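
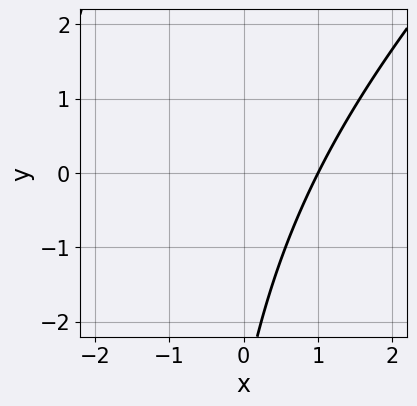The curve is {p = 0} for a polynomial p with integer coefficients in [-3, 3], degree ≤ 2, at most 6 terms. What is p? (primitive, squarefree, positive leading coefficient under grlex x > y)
x^2 - x*y + 2*x - y - 3

1. The degree is 2 — a generic line meets the curve in up to 2 points.
2. Observable constraints: it meets the x-axis at x = 1 (among the integer gridlines); it misses every integer gridline on the y-axis.
3. Putting this together gives p.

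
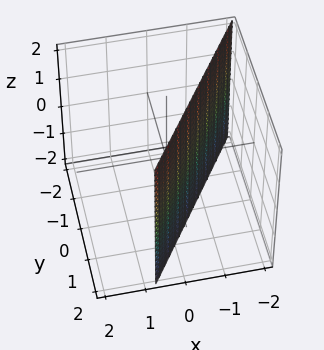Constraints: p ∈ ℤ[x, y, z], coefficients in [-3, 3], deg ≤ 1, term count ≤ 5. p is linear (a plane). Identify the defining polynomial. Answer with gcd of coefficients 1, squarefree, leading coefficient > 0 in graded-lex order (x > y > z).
3*x - 2*y + 2

First, the degree is 1 — the surface is flat (a plane).
Next, checking where it meets the axes: one y-axis crossing is at y = 1; no z-intercept at any integer in the box.
Finally, the integer polynomial consistent with all of this is the stated p.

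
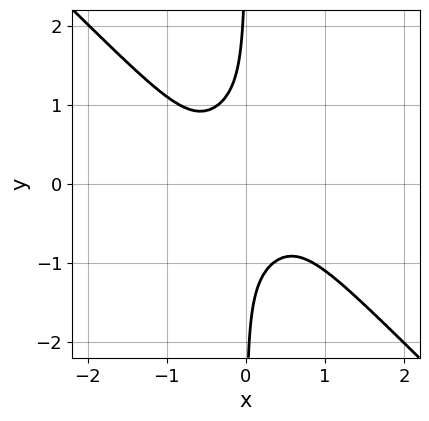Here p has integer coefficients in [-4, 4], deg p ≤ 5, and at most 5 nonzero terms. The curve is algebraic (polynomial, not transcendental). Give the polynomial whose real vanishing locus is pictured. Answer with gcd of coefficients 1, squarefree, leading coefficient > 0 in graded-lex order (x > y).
3*x^4 + 3*x*y^3 + 1

First, the degree is 4 — the shape is more complex than any degree-3 curve.
Then, observable constraints: the curve avoids every integer y-axis point in the box; the curve avoids every integer x-axis point in the box.
Finally, together with the visible shape, these determine p as stated.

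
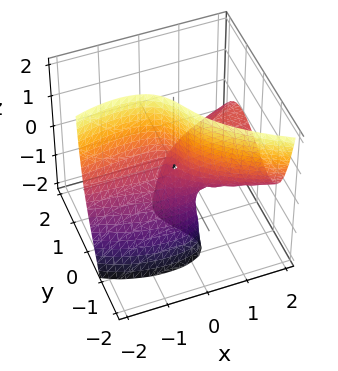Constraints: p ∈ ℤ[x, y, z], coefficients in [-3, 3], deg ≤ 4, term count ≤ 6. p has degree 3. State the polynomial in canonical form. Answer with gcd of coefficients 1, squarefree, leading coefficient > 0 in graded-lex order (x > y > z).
x^2*z + 3*y^3 - 3*x*y + 3*x*z + 2*y*z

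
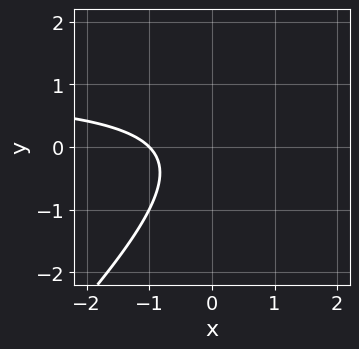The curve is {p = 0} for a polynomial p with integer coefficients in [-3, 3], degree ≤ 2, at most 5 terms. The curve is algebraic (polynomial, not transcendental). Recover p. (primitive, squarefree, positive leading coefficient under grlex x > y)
(a) Degree: a generic line meets the curve in up to 2 points, so deg p = 2.
(b) Against the integer gridlines: the curve avoids every integer y-axis point in the box; one x-axis crossing is at x = -1.
(c) Together with the visible shape, these determine p as stated.

x*y - y^2 - x - 1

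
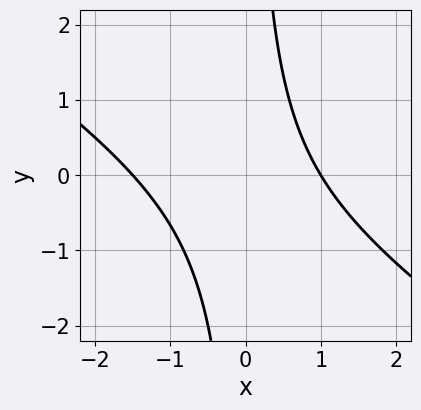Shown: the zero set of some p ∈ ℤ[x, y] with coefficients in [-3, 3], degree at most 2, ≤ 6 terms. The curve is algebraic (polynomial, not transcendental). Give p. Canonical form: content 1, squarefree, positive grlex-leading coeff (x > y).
2*x^2 + 3*x*y + x - 3

deg p = 2.
Against the integer gridlines: no y-intercept at any integer in the box; it meets the x-axis at x = 1 (among the integer gridlines).
Matching integer coefficients to the picture gives p.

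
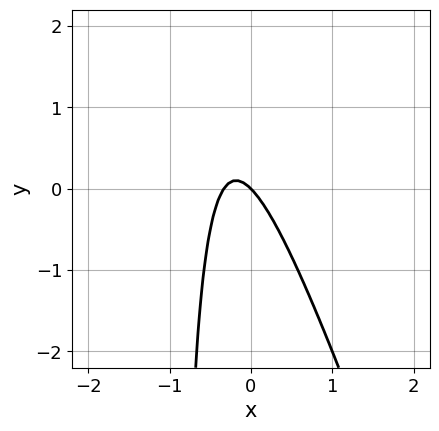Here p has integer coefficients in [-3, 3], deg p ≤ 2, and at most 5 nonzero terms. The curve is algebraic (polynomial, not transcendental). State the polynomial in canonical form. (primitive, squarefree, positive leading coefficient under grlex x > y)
3*x^2 + x*y + x + y

Degree: no degree-1 curve has this shape, so deg p = 2.
Reading off the gridlines: it meets the x-axis at x = 0 (among the integer gridlines); it crosses the y-axis at the gridline y = 0.
The integer polynomial consistent with all of this is the stated p.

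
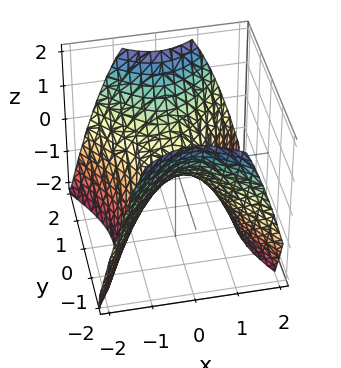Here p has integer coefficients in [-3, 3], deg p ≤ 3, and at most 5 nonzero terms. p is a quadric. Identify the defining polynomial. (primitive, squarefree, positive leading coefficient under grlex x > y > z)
3*x^2 - 2*y^2 + 3*z

1. The degree is 2 — a hyperbolic paraboloid; a quadric.
2. Symmetries: it's symmetric under y → −y, forcing even powers of y; it's symmetric under x → −x, forcing even powers of x.
3. Reading off the gridlines: one y-axis crossing is at y = 0; one z-axis crossing is at z = 0; it crosses the x-axis at the gridline x = 0.
4. The integer polynomial consistent with all of this is the stated p.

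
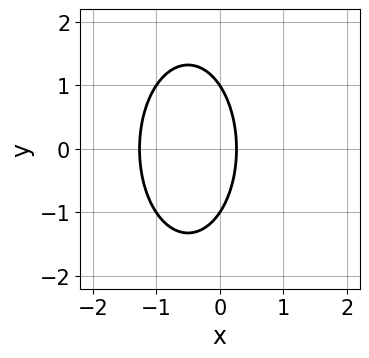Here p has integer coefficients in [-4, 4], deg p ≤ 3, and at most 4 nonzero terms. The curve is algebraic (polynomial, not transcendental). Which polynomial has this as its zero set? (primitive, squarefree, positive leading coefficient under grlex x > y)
3*x^2 + y^2 + 3*x - 1

First, deg p = 2. The shape is more complex than any degree-1 curve.
Next, symmetries: the y ↦ −y reflection is a symmetry, so y appears only in even powers.
Next, from the visible intercepts: the y-axis gridline crossings are at y ∈ {-1, 1}.
Finally, matching integer coefficients to the picture gives p.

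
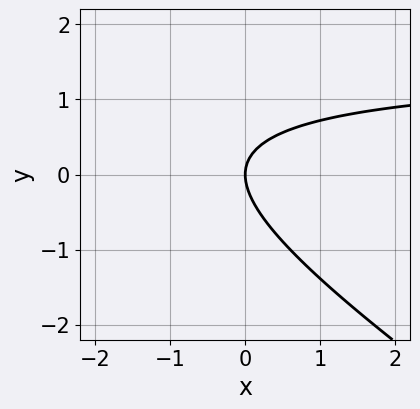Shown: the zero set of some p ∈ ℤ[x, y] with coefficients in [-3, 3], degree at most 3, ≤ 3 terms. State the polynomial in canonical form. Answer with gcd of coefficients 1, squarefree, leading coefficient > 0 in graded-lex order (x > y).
2*x*y + 3*y^2 - 3*x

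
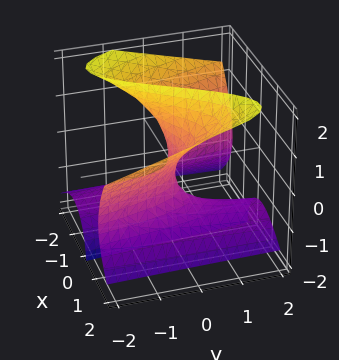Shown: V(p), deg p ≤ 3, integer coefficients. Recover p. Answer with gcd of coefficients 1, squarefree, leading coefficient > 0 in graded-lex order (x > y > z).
2*x^3 - 3*x*z^2 + 2*y*z + 3*y

1. The degree is 3 — the shape is more complex than any degree-2 surface.
2. Observable constraints: every point of the z-axis in the box is on the surface; it crosses the x-axis at the gridline x = 0; one y-axis crossing is at y = 0.
3. These observations pin down the coefficients.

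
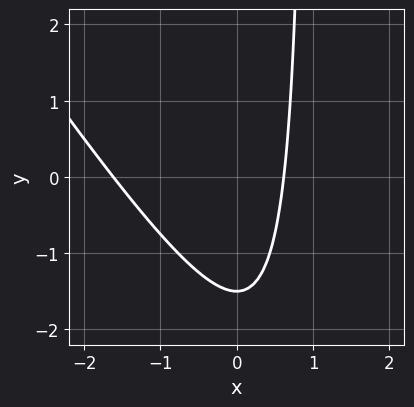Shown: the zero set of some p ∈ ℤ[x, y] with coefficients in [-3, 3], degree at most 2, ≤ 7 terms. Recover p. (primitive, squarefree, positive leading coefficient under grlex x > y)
3*x^2 + 2*x*y + 3*x - 2*y - 3

(a) Degree: the shape is more complex than any degree-1 curve, so deg p = 2.
(b) Putting this together gives p.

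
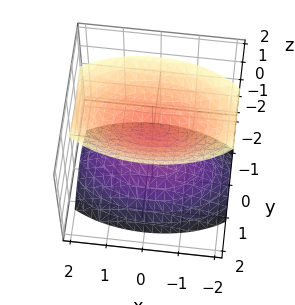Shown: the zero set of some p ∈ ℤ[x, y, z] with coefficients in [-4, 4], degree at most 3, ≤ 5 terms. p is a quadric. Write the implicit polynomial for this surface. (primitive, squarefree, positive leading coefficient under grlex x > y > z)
x^2 + 3*y^2 - 2*z^2 + 1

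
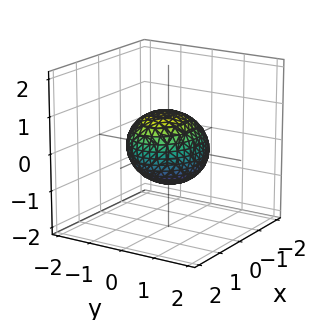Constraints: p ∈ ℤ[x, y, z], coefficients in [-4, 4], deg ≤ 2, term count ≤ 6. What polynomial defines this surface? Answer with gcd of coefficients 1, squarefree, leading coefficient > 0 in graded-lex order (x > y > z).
2*x^2 - x*z + 3*y^2 + 3*z^2 - 3

(a) Degree: no degree-1 surface has this shape, so deg p = 2.
(b) Observable constraints: the z-axis gridline crossings are at z ∈ {-1, 1}; the y-axis gridline crossings are at y ∈ {-1, 1}.
(c) Together with the visible shape, these determine p as stated.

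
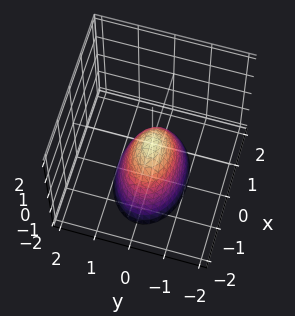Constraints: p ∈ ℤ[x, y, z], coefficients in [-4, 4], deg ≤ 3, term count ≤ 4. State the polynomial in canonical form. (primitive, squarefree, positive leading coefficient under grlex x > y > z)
x^2 + 2*y^2 + z

First, degree: a single bowl opening along one axis; a quadric, so deg p = 2.
Then, symmetries: it's symmetric under x → −x, forcing even powers of x; the y ↦ −y reflection is a symmetry, so y appears only in even powers.
Then, against the integer gridlines: one y-axis crossing is at y = 0; it crosses the z-axis at the gridline z = 0.
Finally, solving for integer coefficients yields p as stated.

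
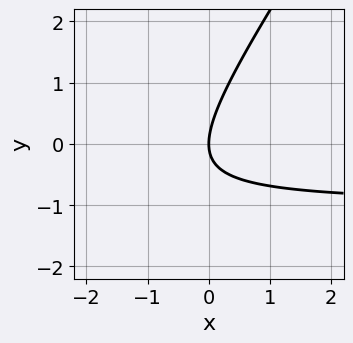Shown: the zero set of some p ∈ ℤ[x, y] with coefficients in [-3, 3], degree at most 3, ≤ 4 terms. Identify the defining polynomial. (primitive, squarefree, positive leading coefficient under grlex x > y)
3*x*y - 2*y^2 + 3*x

(a) deg p = 2. A generic line meets the curve in up to 2 points.
(b) Observable constraints: one y-axis crossing is at y = 0; one x-axis crossing is at x = 0.
(c) The integer polynomial consistent with all of this is the stated p.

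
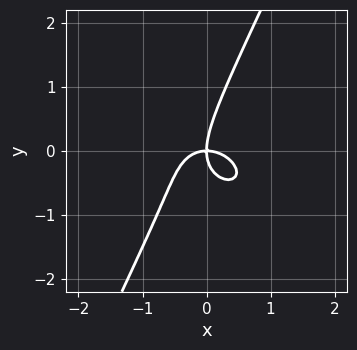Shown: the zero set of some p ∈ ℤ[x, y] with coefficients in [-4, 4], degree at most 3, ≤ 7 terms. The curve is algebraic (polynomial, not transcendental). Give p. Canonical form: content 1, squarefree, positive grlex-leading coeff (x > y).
3*x^3 + x^2*y + 3*x*y^2 - 2*y^3 + 3*x*y

Degree: the shape is more complex than any degree-2 curve, so deg p = 3.
Observable constraints: one x-axis crossing is at x = 0; one y-axis crossing is at y = 0.
Assembling these constraints gives the stated polynomial.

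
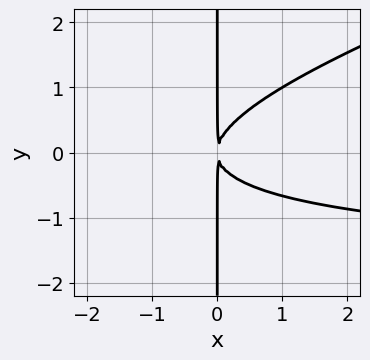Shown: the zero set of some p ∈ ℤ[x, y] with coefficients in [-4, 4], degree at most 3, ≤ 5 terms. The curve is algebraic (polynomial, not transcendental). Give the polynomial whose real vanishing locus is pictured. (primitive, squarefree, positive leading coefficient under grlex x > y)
First, the degree is 3 — no degree-2 curve has this shape.
Next, from the axis intercepts and sections: every point of the y-axis in the box is on the curve.
Finally, these observations pin down the coefficients.

x^2*y - 3*x*y^2 + 2*x^2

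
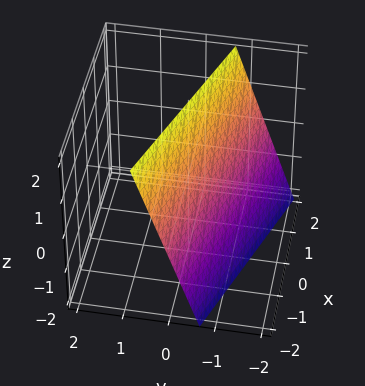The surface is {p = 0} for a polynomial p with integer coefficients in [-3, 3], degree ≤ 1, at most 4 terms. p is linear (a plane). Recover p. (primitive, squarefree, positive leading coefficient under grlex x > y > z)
(a) The degree is 1 — the surface is flat (a plane).
(b) Reading off the gridlines: it meets the z-axis at z = 2 (among the integer gridlines); it crosses the x-axis at the gridline x = -2.
(c) The integer polynomial consistent with all of this is the stated p.

x + 3*y - z + 2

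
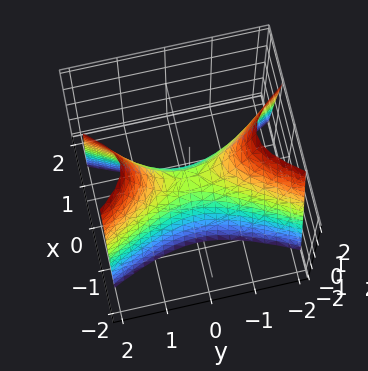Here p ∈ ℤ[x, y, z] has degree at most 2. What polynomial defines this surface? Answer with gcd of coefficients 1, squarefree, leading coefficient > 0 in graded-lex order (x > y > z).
3*x^2 - y^2 + z

(a) Degree: a hyperbolic paraboloid; a quadric, so deg p = 2.
(b) Symmetries: the x ↦ −x reflection is a symmetry, so x appears only in even powers; the y ↦ −y reflection is a symmetry, so y appears only in even powers.
(c) From the visible intercepts: it meets the y-axis at y = 0 (among the integer gridlines); one z-axis crossing is at z = 0.
(d) Assembling these constraints gives the stated polynomial.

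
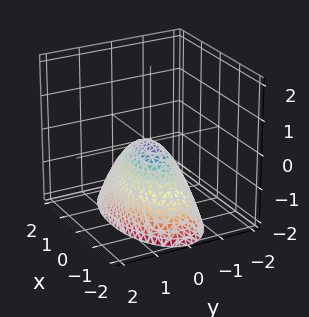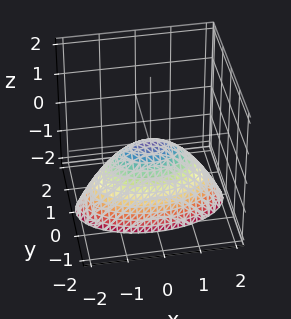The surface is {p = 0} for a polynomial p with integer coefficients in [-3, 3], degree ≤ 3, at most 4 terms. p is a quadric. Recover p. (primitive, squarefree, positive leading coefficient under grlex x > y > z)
x^2 + 3*y^2 + 2*z

First, degree: a paraboloid; a quadric, so deg p = 2.
Then, symmetries: it's symmetric under y → −y, forcing even powers of y; the x ↦ −x reflection is a symmetry, so x appears only in even powers.
Then, reading off the gridlines: one x-axis crossing is at x = 0; it crosses the y-axis at the gridline y = 0.
Finally, matching integer coefficients to the picture gives p.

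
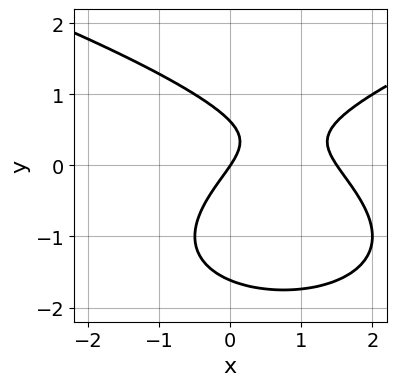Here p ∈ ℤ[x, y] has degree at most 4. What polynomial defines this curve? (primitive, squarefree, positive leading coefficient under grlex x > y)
First, deg p = 3. No degree-2 curve has this shape.
Next, from the visible intercepts: it meets the x-axis at x = 0 (among the integer gridlines); it meets the y-axis at y = 0 (among the integer gridlines).
Finally, matching integer coefficients to the picture gives p.

2*y^3 - 2*x^2 + 2*y^2 + 3*x - 2*y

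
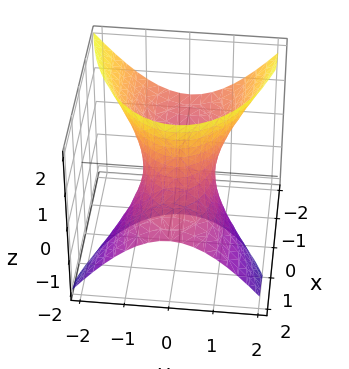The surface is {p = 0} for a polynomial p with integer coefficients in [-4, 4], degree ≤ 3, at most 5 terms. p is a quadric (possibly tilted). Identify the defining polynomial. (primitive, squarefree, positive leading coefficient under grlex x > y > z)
x^2 + 3*x*z + 3*y^2 - z^2 - 2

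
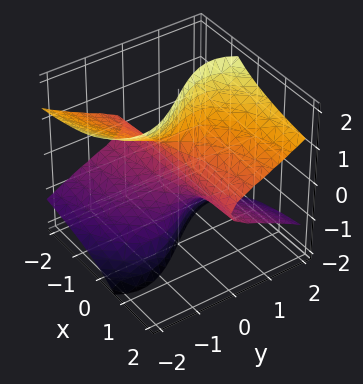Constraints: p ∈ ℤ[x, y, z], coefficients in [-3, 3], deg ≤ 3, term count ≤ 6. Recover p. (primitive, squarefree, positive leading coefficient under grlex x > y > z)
2*x*z^2 - y^3 + 2*y*z^2 - 2*y

First, deg p = 3. A generic line meets the surface in up to 3 points.
Then, checking where it meets the axes: every point of the x-axis in the box is on the surface; it meets the y-axis at y = 0 (among the integer gridlines); every point of the z-axis in the box is on the surface.
Finally, putting this together gives p.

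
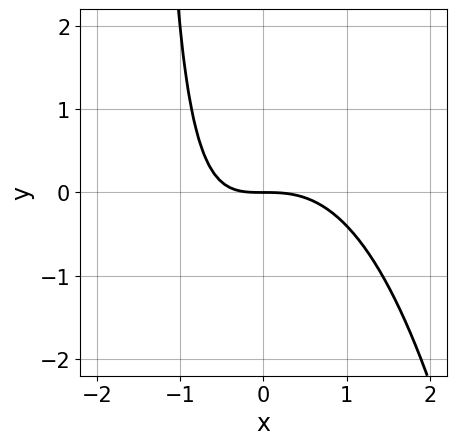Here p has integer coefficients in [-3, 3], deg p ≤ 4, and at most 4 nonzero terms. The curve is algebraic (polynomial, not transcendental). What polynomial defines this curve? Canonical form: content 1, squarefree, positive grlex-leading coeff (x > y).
2*x^3 + 2*x*y + 3*y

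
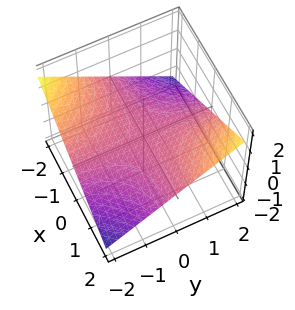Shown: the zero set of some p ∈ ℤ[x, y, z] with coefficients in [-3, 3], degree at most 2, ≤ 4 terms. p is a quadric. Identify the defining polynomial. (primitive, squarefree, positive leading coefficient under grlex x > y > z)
x*y - 3*z

First, the degree is 2 — a saddle surface; a quadric.
Then, from the visible intercepts: it crosses the z-axis at the gridline z = 0; the visible y-axis segment lies entirely on the surface; every point of the x-axis in the box is on the surface.
Finally, fitting integer coefficients to these (and the overall shape) gives p.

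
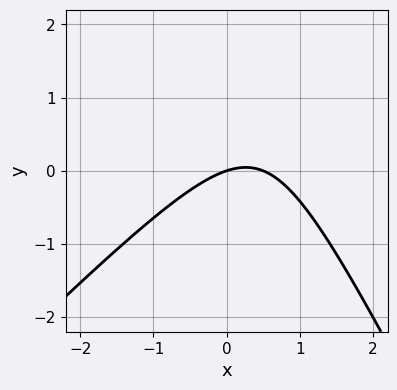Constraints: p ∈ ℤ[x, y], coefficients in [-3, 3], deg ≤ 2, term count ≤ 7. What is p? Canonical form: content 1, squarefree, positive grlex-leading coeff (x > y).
1. The degree is 2 — no degree-1 curve has this shape.
2. From the visible intercepts: it crosses the x-axis at the gridline x = 0; it crosses the y-axis at the gridline y = 0.
3. Fitting integer coefficients to these (and the overall shape) gives p.

2*x^2 - x*y - y^2 - x + 3*y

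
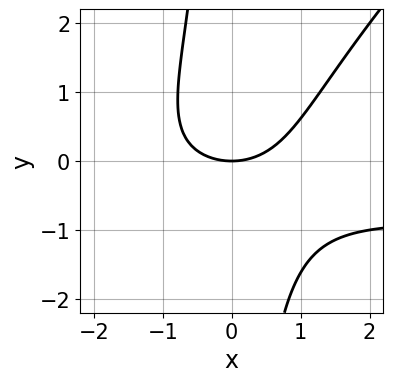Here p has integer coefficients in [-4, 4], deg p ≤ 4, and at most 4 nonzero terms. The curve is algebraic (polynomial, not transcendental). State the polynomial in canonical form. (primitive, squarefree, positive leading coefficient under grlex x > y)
First, the degree is 3 — no degree-2 curve has this shape.
Then, from the axis intercepts and sections: one y-axis crossing is at y = 0; it meets the x-axis at x = 0 (among the integer gridlines).
Finally, assembling these constraints gives the stated polynomial.

x^2*y - x*y^2 + x^2 - 2*y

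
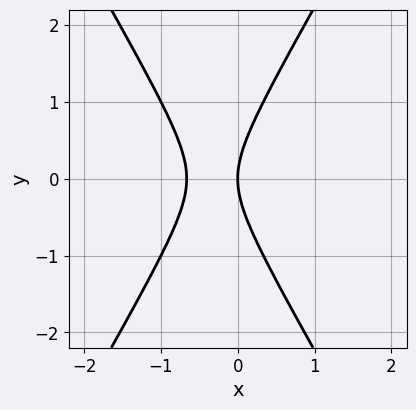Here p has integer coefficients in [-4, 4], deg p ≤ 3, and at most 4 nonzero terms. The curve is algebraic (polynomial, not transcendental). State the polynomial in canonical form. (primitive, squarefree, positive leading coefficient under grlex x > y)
(a) deg p = 2. No degree-1 curve has this shape.
(b) Symmetries: it's symmetric under y → −y, forcing even powers of y.
(c) From the axis intercepts and sections: one x-axis crossing is at x = 0; one y-axis crossing is at y = 0.
(d) The integer polynomial consistent with all of this is the stated p.

3*x^2 - y^2 + 2*x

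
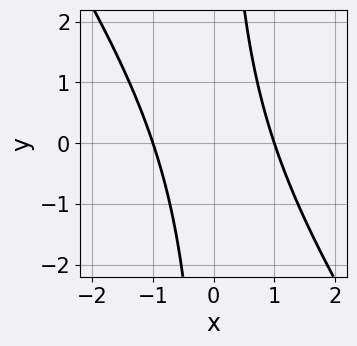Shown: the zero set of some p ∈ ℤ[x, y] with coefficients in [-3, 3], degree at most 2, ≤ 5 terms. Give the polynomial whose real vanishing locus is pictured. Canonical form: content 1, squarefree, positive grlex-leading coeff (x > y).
1. Degree: no degree-1 curve has this shape, so deg p = 2.
2. Reading off the gridlines: no y-intercept at any integer in the box; among the integer gridlines, it crosses the x-axis at x ∈ {-1, 1}.
3. Assembling these constraints gives the stated polynomial.

3*x^2 + 2*x*y - 3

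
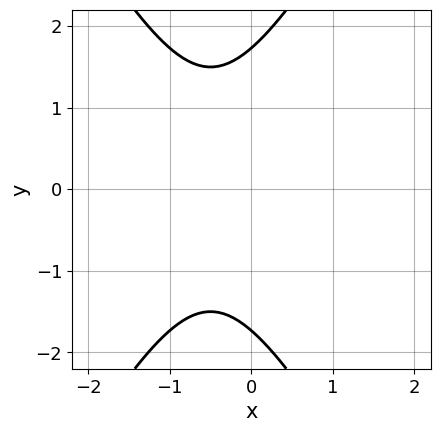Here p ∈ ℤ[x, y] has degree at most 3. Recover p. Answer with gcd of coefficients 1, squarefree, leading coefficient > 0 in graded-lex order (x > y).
1. Degree: the shape is more complex than any degree-1 curve, so deg p = 2.
2. Symmetries: the y ↦ −y reflection is a symmetry, so y appears only in even powers.
3. Reading off the gridlines: no x-intercept at any integer in the box.
4. Matching integer coefficients to the picture gives p.

3*x^2 - y^2 + 3*x + 3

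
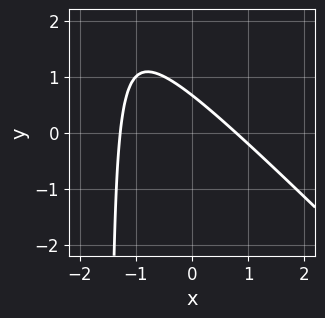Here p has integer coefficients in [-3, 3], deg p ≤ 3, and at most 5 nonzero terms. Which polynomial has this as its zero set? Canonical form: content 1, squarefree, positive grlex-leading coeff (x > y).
1. The degree is 2 — the shape is more complex than any degree-1 curve.
2. Solving for integer coefficients yields p as stated.

2*x^2 + 2*x*y + x + 3*y - 2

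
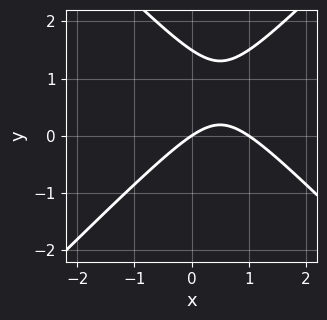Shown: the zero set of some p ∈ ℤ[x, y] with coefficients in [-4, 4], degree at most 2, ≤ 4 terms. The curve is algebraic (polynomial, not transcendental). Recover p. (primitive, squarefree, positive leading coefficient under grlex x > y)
2*x^2 - 2*y^2 - 2*x + 3*y

First, the degree is 2 — no degree-1 curve has this shape.
Next, from the axis intercepts and sections: one y-axis crossing is at y = 0; among the integer gridlines, it crosses the x-axis at x ∈ {0, 1}.
Finally, the integer polynomial consistent with all of this is the stated p.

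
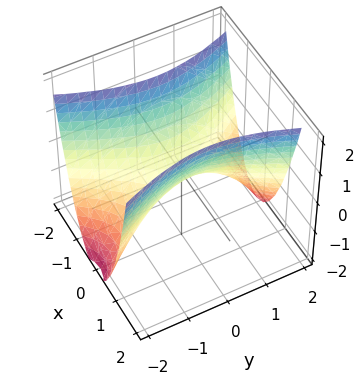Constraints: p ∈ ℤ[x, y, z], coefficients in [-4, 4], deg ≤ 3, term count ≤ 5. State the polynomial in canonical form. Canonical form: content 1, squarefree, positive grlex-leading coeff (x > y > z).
First, the degree is 2 — a hyperbolic paraboloid; a quadric.
Next, symmetries: mirror symmetry x ↦ −x ⇒ only even powers of x; it's symmetric under y → −y, forcing even powers of y.
Next, reading off the gridlines: it meets the y-axis at y = 0 (among the integer gridlines); one z-axis crossing is at z = 0.
Finally, matching integer coefficients to the picture gives p.

3*x^2 - y^2 - 2*z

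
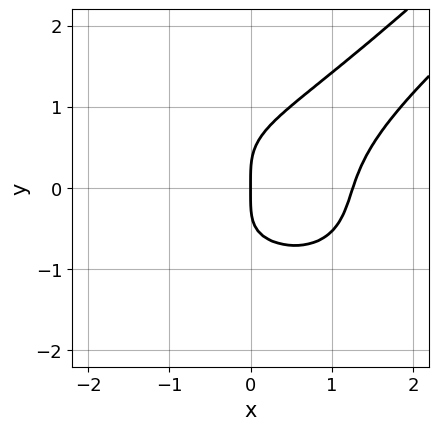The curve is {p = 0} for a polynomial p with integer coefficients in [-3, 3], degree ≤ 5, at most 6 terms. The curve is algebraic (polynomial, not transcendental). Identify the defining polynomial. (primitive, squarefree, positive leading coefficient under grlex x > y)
x^4 - x^3*y - 2*x*y^3 + 2*y^4 - 2*x

Degree: no degree-3 curve has this shape, so deg p = 4.
Against the integer gridlines: it meets the x-axis at x = 0 (among the integer gridlines); it meets the y-axis at y = 0 (among the integer gridlines).
Together with the visible shape, these determine p as stated.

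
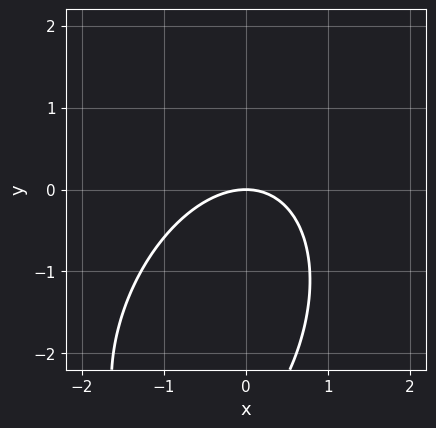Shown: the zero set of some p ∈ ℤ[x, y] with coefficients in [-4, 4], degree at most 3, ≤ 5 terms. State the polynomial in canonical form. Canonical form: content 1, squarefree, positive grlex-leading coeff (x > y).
(a) deg p = 2. A generic line meets the curve in up to 2 points.
(b) From the visible intercepts: it crosses the y-axis at the gridline y = 0; it crosses the x-axis at the gridline x = 0.
(c) Matching integer coefficients to the picture gives p.

2*x^2 - x*y + y^2 + 3*y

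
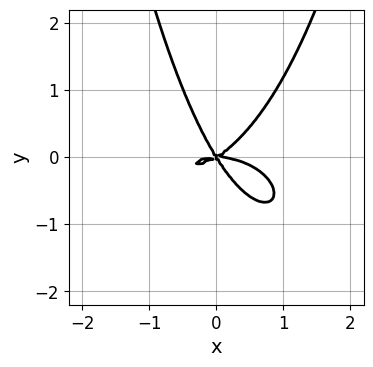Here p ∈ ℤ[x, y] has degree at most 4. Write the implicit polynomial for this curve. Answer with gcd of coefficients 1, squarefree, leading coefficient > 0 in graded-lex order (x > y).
First, deg p = 4. The shape is more complex than any degree-3 curve.
Next, observable constraints: it crosses the x-axis at the gridline x = 0; it crosses the y-axis at the gridline y = 0.
Finally, these observations pin down the coefficients.

x^4 + 2*x^2*y^2 + 2*x^2*y - 2*x*y^2 - 2*y^3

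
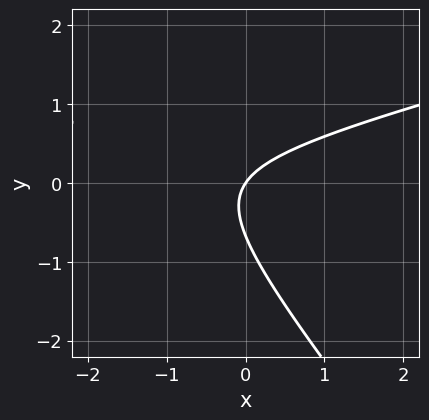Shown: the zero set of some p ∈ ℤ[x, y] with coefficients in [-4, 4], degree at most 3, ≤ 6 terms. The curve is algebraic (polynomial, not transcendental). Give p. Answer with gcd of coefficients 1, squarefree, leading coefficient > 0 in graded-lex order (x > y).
1. The degree is 2 — the shape is more complex than any degree-1 curve.
2. From the axis intercepts and sections: it meets the y-axis at y = 0 (among the integer gridlines); it meets the x-axis at x = 0 (among the integer gridlines).
3. Matching integer coefficients to the picture gives p.

x^2 - 3*x*y - 3*y^2 + 3*x - 2*y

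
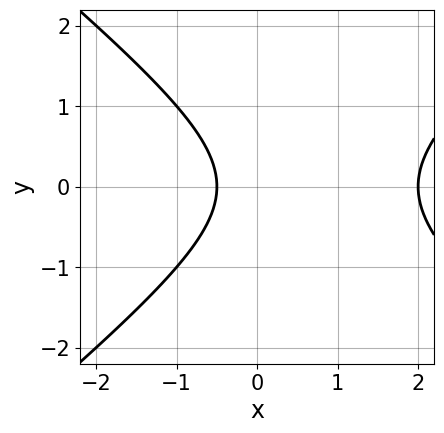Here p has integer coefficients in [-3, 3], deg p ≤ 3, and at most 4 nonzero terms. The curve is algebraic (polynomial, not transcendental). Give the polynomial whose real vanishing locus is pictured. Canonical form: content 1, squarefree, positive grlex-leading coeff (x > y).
2*x^2 - 3*y^2 - 3*x - 2

(a) The degree is 2 — the shape is more complex than any degree-1 curve.
(b) Symmetries: mirror symmetry y ↦ −y ⇒ only even powers of y.
(c) Checking where it meets the axes: it meets the x-axis at x = 2 (among the integer gridlines); no y-intercept at any integer in the box.
(d) The integer polynomial consistent with all of this is the stated p.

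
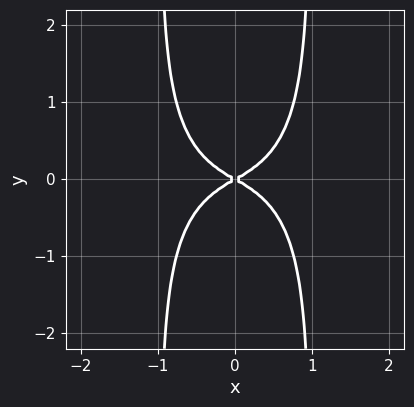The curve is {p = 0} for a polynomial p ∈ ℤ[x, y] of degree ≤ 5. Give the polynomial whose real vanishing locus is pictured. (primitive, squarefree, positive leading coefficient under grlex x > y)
2*x^4 + 3*x^2*y^2 + x^2 - 3*y^2

1. The degree is 4 — the shape is more complex than any degree-3 curve.
2. Symmetries: it's symmetric under y → −y, forcing even powers of y; the x ↦ −x reflection is a symmetry, so x appears only in even powers.
3. From the axis intercepts and sections: it crosses the y-axis at the gridline y = 0; one x-axis crossing is at x = 0.
4. Together with the visible shape, these determine p as stated.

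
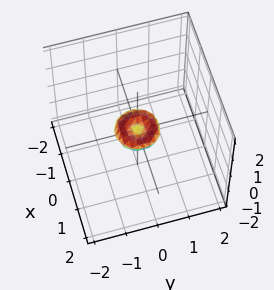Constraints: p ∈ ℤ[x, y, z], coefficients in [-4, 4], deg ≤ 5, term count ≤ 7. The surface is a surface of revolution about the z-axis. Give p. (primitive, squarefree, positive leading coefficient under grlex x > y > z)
The degree is 4 — no degree-3 surface has this shape.
Symmetries: every cross-section ⟂ z is a circle, so x, y appear only via x² + y².
Against the integer gridlines: one y-axis crossing is at y = 0; one z-axis crossing is at z = 0.
These observations pin down the coefficients.

2*x^4 + 4*x^2*y^2 + 2*y^4 - x^2 - y^2 + 3*z^2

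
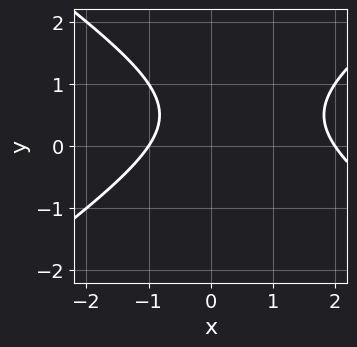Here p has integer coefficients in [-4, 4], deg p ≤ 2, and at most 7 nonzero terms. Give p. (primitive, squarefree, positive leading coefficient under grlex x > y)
deg p = 2. The shape is more complex than any degree-1 curve.
Checking where it meets the axes: among the integer gridlines, it crosses the x-axis at x ∈ {-1, 2}; the curve avoids every integer y-axis point in the box.
Fitting integer coefficients to these (and the overall shape) gives p.

x^2 - 2*y^2 - x + 2*y - 2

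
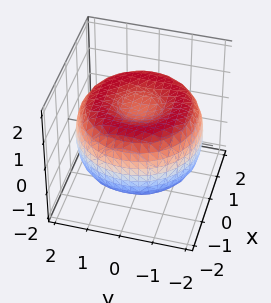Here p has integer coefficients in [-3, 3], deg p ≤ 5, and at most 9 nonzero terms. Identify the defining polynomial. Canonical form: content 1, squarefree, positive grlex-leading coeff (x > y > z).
x^4 + 2*x^2*y^2 + y^4 - 3*x^2 - 3*y^2 + 3*z^2 - 2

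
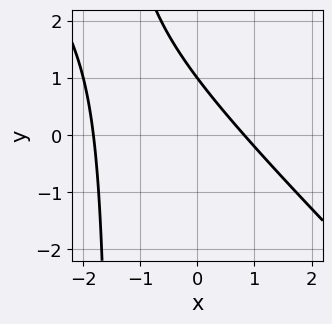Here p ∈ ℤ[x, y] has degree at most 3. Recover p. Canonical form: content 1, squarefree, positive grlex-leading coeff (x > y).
(a) The degree is 2 — the shape is more complex than any degree-1 curve.
(b) From the axis intercepts and sections: it crosses the y-axis at the gridline y = 1.
(c) Putting this together gives p.

2*x^2 + 2*x*y + 2*x + 3*y - 3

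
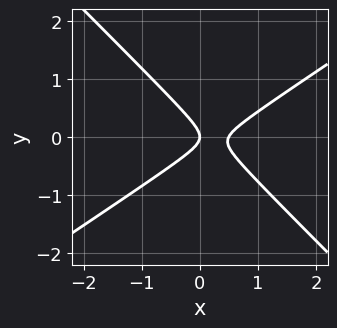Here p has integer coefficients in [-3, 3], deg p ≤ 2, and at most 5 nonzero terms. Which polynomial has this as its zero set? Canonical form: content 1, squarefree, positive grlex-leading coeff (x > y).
1. The degree is 2 — the shape is more complex than any degree-1 curve.
2. From the axis intercepts and sections: one x-axis crossing is at x = 0; it crosses the y-axis at the gridline y = 0.
3. Matching integer coefficients to the picture gives p.

2*x^2 - x*y - 3*y^2 - x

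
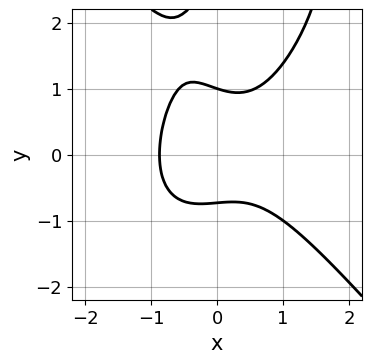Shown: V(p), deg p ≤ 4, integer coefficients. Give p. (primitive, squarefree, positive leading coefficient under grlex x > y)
3*x^3 - x*y^2 + y^3 - 3*y^2 + 2

1. The degree is 3 — no degree-2 curve has this shape.
2. From the visible intercepts: one y-axis crossing is at y = 1.
3. Putting this together gives p.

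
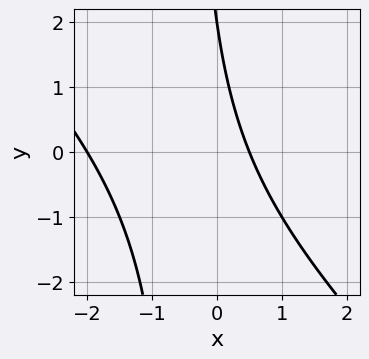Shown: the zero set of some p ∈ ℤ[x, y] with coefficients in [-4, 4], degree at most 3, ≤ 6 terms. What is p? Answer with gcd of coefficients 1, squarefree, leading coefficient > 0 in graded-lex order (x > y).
2*x^2 + 2*x*y + 3*x + y - 2

(a) The degree is 2 — a generic line meets the curve in up to 2 points.
(b) From the axis intercepts and sections: it meets the y-axis at y = 2 (among the integer gridlines); it crosses the x-axis at the gridline x = -2.
(c) Together with the visible shape, these determine p as stated.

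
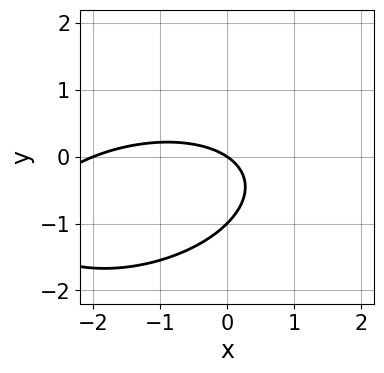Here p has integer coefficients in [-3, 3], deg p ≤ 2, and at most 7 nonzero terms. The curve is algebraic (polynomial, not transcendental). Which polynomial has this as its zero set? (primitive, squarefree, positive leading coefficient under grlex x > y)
x^2 - x*y + 3*y^2 + 2*x + 3*y

1. Degree: the shape is more complex than any degree-1 curve, so deg p = 2.
2. Checking where it meets the axes: the y-axis gridline crossings are at y ∈ {-1, 0}; among the integer gridlines, it crosses the x-axis at x ∈ {-2, 0}.
3. Putting this together gives p.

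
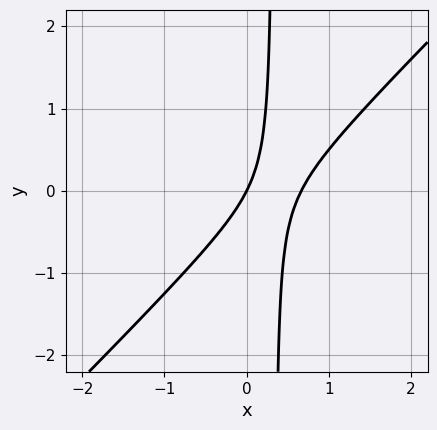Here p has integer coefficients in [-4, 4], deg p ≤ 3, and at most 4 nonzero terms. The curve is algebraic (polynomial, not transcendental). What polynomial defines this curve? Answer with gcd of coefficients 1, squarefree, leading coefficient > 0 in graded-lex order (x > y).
3*x^2 - 3*x*y - 2*x + y

(a) Degree: the shape is more complex than any degree-1 curve, so deg p = 2.
(b) Against the integer gridlines: one y-axis crossing is at y = 0; it meets the x-axis at x = 0 (among the integer gridlines).
(c) These observations pin down the coefficients.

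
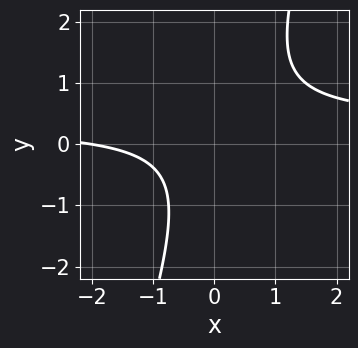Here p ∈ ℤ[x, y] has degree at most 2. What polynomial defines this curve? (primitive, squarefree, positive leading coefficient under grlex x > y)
(a) Degree: the shape is more complex than any degree-1 curve, so deg p = 2.
(b) From the axis intercepts and sections: no y-intercept at any integer in the box; one x-axis crossing is at x = -2.
(c) Fitting integer coefficients to these (and the overall shape) gives p.

3*x*y - y^2 - x - 2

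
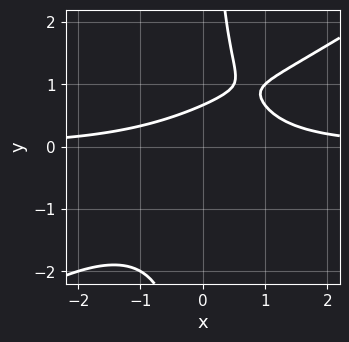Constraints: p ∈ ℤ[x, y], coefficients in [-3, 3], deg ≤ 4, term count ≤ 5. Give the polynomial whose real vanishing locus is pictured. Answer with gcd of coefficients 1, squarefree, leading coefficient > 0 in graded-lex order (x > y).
2*x^2*y - 3*x*y^2 + 3*y - 2

First, the degree is 3 — the shape is more complex than any degree-2 curve.
Next, from the axis intercepts and sections: it misses every integer gridline on the x-axis.
Finally, assembling these constraints gives the stated polynomial.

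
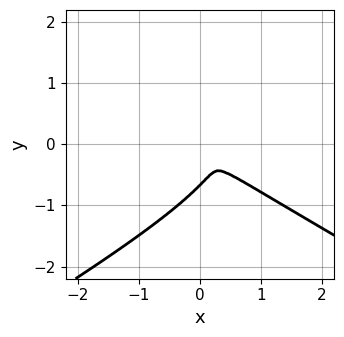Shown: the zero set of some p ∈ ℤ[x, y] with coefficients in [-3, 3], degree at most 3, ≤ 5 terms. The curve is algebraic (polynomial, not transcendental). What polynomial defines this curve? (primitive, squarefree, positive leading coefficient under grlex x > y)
1. deg p = 3. No degree-2 curve has this shape.
2. Putting this together gives p.

x^2*y - 3*y^3 - x^2 - 2*x*y - 2*y^2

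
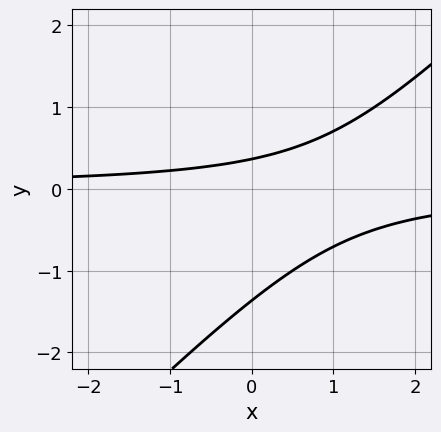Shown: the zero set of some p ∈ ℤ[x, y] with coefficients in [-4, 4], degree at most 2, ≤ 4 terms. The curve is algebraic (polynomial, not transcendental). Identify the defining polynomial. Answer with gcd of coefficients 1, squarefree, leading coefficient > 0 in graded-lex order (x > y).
2*x*y - 2*y^2 - 2*y + 1

(a) Degree: a generic line meets the curve in up to 2 points, so deg p = 2.
(b) From the visible intercepts: it misses every integer gridline on the x-axis.
(c) The integer polynomial consistent with all of this is the stated p.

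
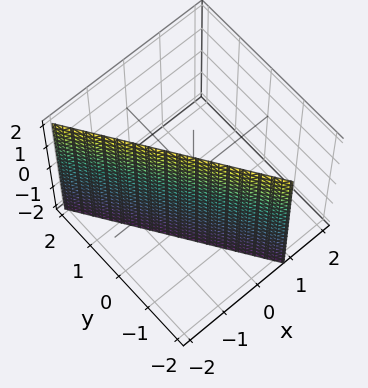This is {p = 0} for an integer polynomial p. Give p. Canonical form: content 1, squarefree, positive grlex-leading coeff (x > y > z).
First, the degree is 1 — every cross-section is a straight line — this is a plane.
Then, reading off the gridlines: it crosses the y-axis at the gridline y = -1; the surface avoids every integer z-axis point in the box.
Finally, these observations pin down the coefficients.

3*x + 2*y + 2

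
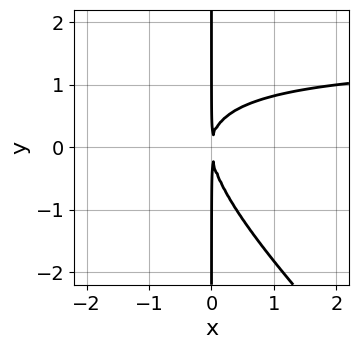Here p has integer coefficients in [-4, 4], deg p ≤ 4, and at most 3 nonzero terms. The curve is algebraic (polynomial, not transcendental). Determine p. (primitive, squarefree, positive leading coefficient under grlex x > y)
(a) Degree: no degree-2 curve has this shape, so deg p = 3.
(b) Reading off the gridlines: the visible y-axis segment lies entirely on the curve.
(c) Putting this together gives p.

2*x^2*y + 2*x*y^2 - 3*x^2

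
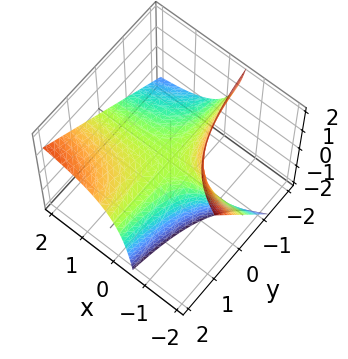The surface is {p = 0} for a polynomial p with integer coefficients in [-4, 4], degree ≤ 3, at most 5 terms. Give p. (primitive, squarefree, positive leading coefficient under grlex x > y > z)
The degree is 2 — a generic line meets the surface in up to 2 points.
From the axis intercepts and sections: the visible y-axis segment lies entirely on the surface; it crosses the z-axis at the gridline z = 0.
Solving for integer coefficients yields p as stated. Check: (-1, 0, 0) on the x-axis lies on the surface, and p(-1, 0, 0) = 0. ✓

x*y - x*z - z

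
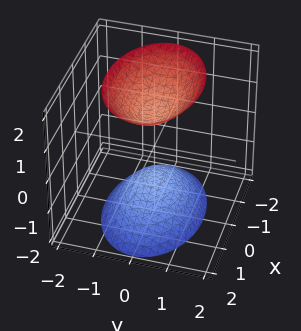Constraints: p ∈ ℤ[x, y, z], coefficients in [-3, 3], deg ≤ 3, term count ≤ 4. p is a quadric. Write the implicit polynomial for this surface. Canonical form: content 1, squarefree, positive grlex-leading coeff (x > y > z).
First, the picture has 2 separate pieces. Treating them together as one polynomial.
Next, the degree is 2 — two sheets facing apart; a quadric.
Then, symmetries: the y ↦ −y reflection is a symmetry, so y appears only in even powers; the z ↦ −z reflection is a symmetry, so z appears only in even powers; mirror symmetry x ↦ −x ⇒ only even powers of x.
Then, from the axis intercepts and sections: it misses every integer gridline on the y-axis; among the integer gridlines, it crosses the z-axis at z ∈ {-1, 1}.
Finally, putting this together gives p.

x^2 + 2*y^2 - z^2 + 1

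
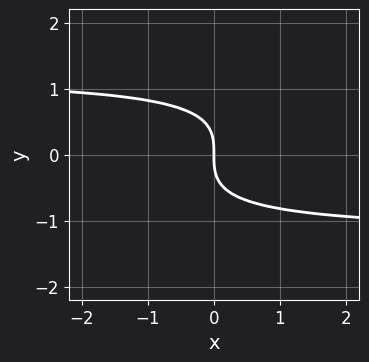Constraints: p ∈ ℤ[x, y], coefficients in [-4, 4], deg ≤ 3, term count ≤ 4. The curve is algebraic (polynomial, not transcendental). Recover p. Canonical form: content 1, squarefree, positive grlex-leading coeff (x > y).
The degree is 3 — a generic line meets the curve in up to 3 points.
From the axis intercepts and sections: it meets the y-axis at y = 0 (among the integer gridlines); one x-axis crossing is at x = 0.
Solving for integer coefficients yields p as stated.

2*x*y^2 - 3*y^3 - 3*x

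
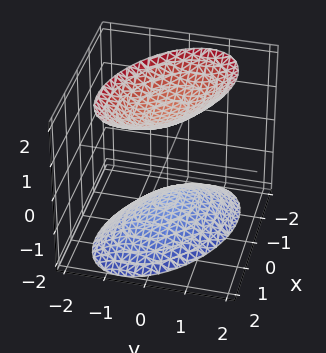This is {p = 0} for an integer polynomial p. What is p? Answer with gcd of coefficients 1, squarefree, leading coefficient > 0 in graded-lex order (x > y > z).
2*x^2 + 2*x*y + 3*y^2 - 2*z^2 + 3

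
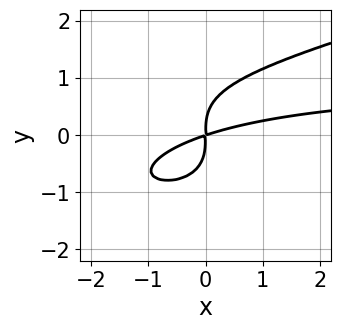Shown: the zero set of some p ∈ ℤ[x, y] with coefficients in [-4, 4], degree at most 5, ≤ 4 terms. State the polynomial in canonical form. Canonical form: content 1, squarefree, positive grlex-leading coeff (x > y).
2*y^4 - x^2*y + x^2 - 3*x*y

First, degree: a generic line meets the curve in up to 4 points, so deg p = 4.
Finally, the integer polynomial consistent with all of this is the stated p.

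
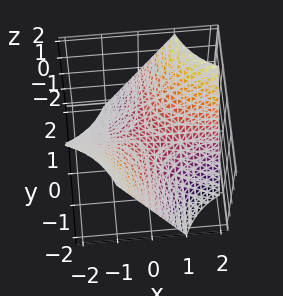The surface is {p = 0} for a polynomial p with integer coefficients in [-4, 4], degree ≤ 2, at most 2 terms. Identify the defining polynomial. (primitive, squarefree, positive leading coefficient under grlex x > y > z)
1. deg p = 2. A saddle surface; a quadric.
2. Reading off the gridlines: every point of the y-axis in the box is on the surface; it crosses the z-axis at the gridline z = 0.
3. Matching integer coefficients to the picture gives p. Check: (-2, 0, 0) on the x-axis lies on the surface, and p(-2, 0, 0) = 0. ✓

x*y - z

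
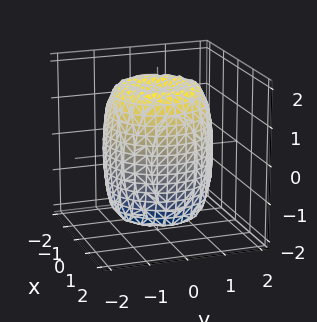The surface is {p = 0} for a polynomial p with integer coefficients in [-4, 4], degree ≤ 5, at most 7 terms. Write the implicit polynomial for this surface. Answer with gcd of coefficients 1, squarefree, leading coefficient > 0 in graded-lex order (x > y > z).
2*x^4 + 4*x^2*y^2 + 2*y^4 - 3*x^2 - 3*y^2 + z^2 - 2

1. Degree: the shape is more complex than any degree-3 surface, so deg p = 4.
2. Symmetries: rotational symmetry about the z-axis ⇒ p depends on x, y only through x² + y².
3. Checking where it meets the axes: a circular section at z = 1 has radius between 1 and 2.
4. Matching integer coefficients to the picture gives p.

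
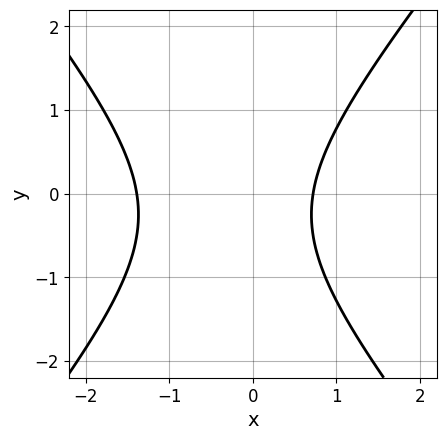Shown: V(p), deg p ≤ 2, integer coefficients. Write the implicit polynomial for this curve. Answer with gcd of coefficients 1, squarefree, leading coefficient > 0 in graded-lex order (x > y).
(a) The degree is 2 — the shape is more complex than any degree-1 curve.
(b) From the axis intercepts and sections: the curve avoids every integer y-axis point in the box.
(c) Fitting integer coefficients to these (and the overall shape) gives p.

3*x^2 - 2*y^2 + 2*x - y - 3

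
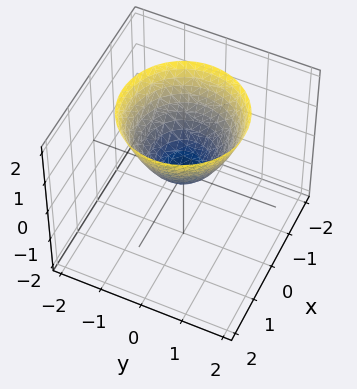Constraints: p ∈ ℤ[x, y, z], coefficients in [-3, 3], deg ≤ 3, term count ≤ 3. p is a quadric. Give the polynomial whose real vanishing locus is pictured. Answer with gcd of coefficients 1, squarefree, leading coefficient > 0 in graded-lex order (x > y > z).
x^2 + y^2 - z

deg p = 2.
Symmetry: the z-axis is an axis of rotation, so x and y enter only as x² + y².
Against the integer gridlines: it meets the x-axis at x = 0 (among the integer gridlines); a circular section at z = 1 has radius exactly 1.
Together with the visible shape, these determine p as stated.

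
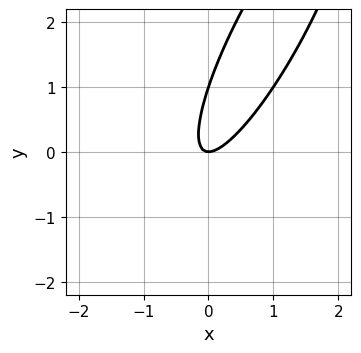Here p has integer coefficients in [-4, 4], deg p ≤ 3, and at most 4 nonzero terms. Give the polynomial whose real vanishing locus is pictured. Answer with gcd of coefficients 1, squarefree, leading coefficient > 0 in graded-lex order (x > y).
3*x^2 - 3*x*y + y^2 - y

(a) Degree: a generic line meets the curve in up to 2 points, so deg p = 2.
(b) Against the integer gridlines: it crosses the x-axis at the gridline x = 0; among the integer gridlines, it crosses the y-axis at y ∈ {0, 1}.
(c) Assembling these constraints gives the stated polynomial.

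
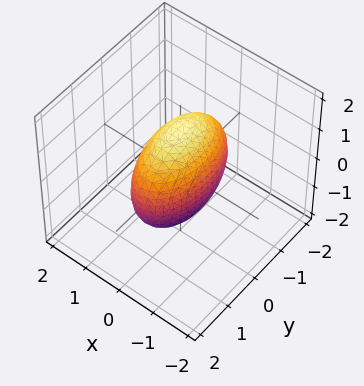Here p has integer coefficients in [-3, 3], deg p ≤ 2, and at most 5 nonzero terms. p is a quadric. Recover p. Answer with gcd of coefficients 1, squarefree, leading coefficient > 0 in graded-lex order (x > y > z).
(a) The degree is 2 — bounded and convex; a quadric.
(b) Symmetries: mirror symmetry x ↦ −x ⇒ only even powers of x; mirror symmetry z ↦ −z ⇒ only even powers of z; it's symmetric under y → −y, forcing even powers of y.
(c) Putting this together gives p.

3*x^2 + y^2 + z^2 - 2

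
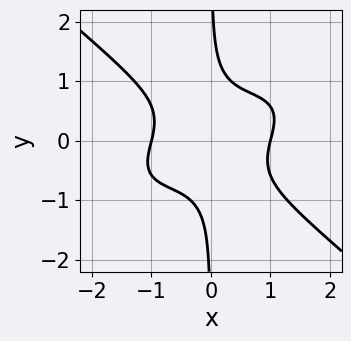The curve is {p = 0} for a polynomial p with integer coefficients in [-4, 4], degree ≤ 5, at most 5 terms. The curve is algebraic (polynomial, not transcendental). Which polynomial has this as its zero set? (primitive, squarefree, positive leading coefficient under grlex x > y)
(a) Degree: no degree-3 curve has this shape, so deg p = 4.
(b) Against the integer gridlines: among the integer gridlines, it crosses the x-axis at x ∈ {-1, 1}; the curve avoids every integer y-axis point in the box.
(c) Matching integer coefficients to the picture gives p.

x^4 - x^3*y + 3*x*y^3 - 1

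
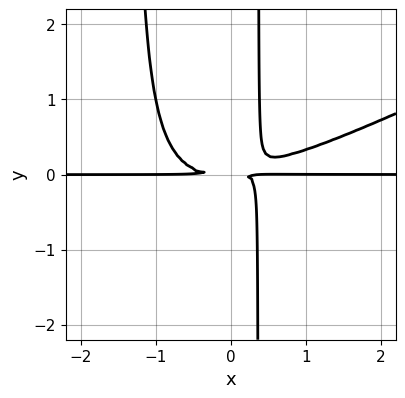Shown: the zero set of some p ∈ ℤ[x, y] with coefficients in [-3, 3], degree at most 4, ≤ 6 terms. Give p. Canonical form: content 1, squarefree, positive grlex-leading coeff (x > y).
1. The degree is 4 — a generic line meets the curve in up to 4 points.
2. Observable constraints: the visible x-axis segment lies entirely on the curve.
3. Together with the visible shape, these determine p as stated.

x^3*y - 2*x^2*y^2 - 2*x*y^2 + y^2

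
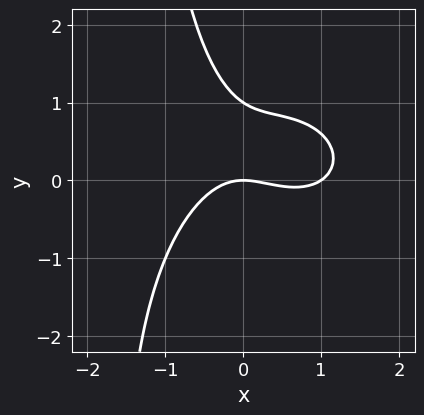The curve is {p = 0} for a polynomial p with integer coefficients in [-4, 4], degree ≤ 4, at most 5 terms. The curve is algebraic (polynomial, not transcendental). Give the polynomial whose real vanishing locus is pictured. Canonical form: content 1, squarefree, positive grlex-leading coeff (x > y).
2*x^3 + 2*x*y^2 - 2*x^2 + 3*y^2 - 3*y

First, the degree is 3 — no degree-2 curve has this shape.
Next, checking where it meets the axes: the y-axis gridline crossings are at y ∈ {0, 1}; the x-axis gridline crossings are at x ∈ {0, 1}.
Finally, together with the visible shape, these determine p as stated.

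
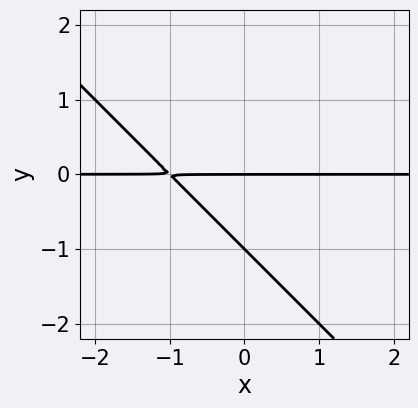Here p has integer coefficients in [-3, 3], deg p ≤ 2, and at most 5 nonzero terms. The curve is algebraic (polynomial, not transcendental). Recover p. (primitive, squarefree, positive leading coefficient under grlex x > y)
x*y + y^2 + y

(a) Degree: no degree-1 curve has this shape, so deg p = 2.
(b) Checking where it meets the axes: the y-axis gridline crossings are at y ∈ {-1, 0}; every point of the x-axis in the box is on the curve.
(c) Together with the visible shape, these determine p as stated.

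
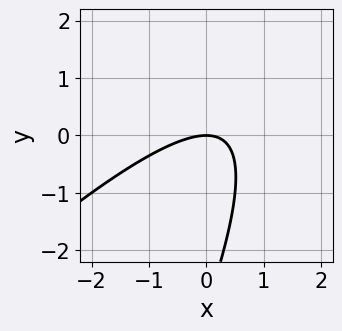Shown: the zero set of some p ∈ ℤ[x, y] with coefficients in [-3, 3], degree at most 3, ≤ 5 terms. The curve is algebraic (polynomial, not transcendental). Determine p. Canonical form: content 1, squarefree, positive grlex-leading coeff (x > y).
2*x^2 - 3*x*y + y^2 + 3*y

(a) deg p = 2.
(b) Checking where it meets the axes: one x-axis crossing is at x = 0; one y-axis crossing is at y = 0.
(c) These observations pin down the coefficients.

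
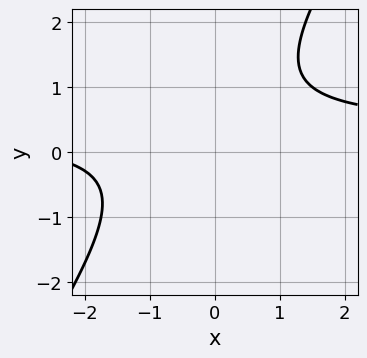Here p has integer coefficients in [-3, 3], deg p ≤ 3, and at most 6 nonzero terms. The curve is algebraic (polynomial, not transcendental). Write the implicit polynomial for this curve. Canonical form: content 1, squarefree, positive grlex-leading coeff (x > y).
3*x*y - 2*y^2 - x + 2*y - 3

First, degree: the shape is more complex than any degree-1 curve, so deg p = 2.
Then, observable constraints: no y-intercept at any integer in the box; the curve avoids every integer x-axis point in the box.
Finally, solving for integer coefficients yields p as stated.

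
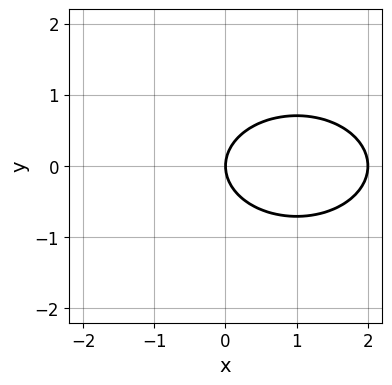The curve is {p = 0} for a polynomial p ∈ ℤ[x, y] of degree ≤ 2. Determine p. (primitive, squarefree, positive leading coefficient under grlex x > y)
(a) deg p = 2.
(b) Symmetries: the y ↦ −y reflection is a symmetry, so y appears only in even powers.
(c) From the visible intercepts: the x-axis gridline crossings are at x ∈ {0, 2}; it meets the y-axis at y = 0 (among the integer gridlines).
(d) Assembling these constraints gives the stated polynomial.

x^2 + 2*y^2 - 2*x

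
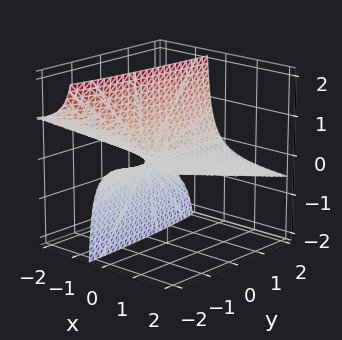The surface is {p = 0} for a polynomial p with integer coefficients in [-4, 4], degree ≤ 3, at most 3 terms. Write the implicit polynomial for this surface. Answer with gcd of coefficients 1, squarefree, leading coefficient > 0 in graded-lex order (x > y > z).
The degree is 2 — the shape is more complex than any degree-1 surface.
From the visible intercepts: one z-axis crossing is at z = 0; the visible y-axis segment lies entirely on the surface.
Together with the visible shape, these determine p as stated. Check: (-1, 0, 0) on the x-axis lies on the surface, and p(-1, 0, 0) = 0. ✓

x*y + 3*x*z + 2*z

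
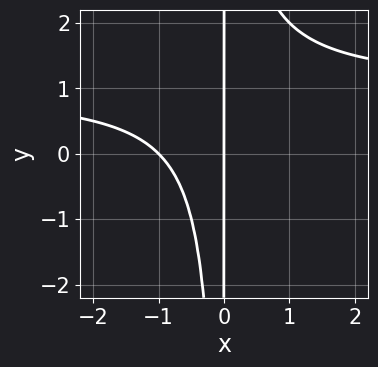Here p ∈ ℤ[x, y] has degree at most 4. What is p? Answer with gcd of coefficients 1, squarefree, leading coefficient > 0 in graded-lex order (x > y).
x^2*y - x^2 - x

The degree is 3 — no degree-2 curve has this shape.
Reading off the gridlines: the x-axis gridline crossings are at x ∈ {-1, 0}; every point of the y-axis in the box is on the curve.
Solving for integer coefficients yields p as stated.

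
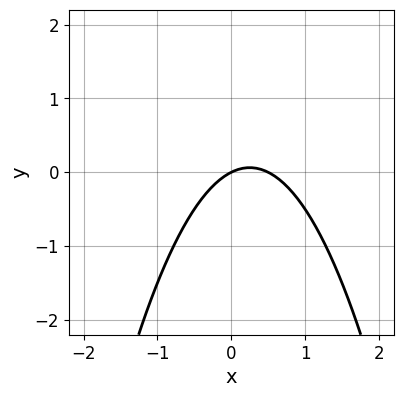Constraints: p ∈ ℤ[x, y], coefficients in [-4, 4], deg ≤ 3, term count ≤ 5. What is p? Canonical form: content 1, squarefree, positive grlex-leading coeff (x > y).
First, degree: no degree-1 curve has this shape, so deg p = 2.
Then, from the visible intercepts: it crosses the x-axis at the gridline x = 0; it crosses the y-axis at the gridline y = 0.
Finally, the integer polynomial consistent with all of this is the stated p.

2*x^2 - x + 2*y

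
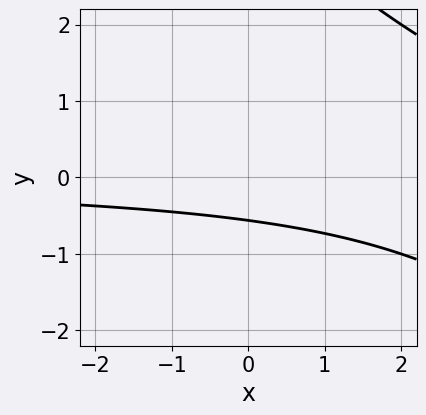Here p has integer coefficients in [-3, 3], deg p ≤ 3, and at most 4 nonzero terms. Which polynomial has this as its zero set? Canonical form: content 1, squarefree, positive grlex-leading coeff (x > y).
x*y + y^2 - 3*y - 2

Degree: a generic line meets the curve in up to 2 points, so deg p = 2.
Checking where it meets the axes: no x-intercept at any integer in the box.
Matching integer coefficients to the picture gives p.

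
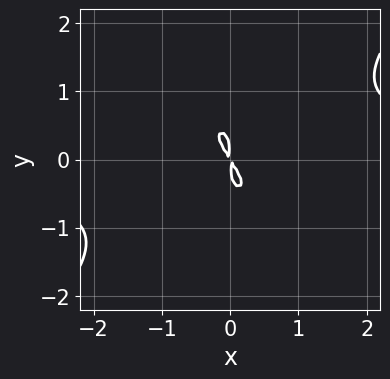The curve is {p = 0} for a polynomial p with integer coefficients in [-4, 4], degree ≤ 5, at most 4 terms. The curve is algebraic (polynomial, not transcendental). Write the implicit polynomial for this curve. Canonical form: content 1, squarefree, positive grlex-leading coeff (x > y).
deg p = 4.
Matching integer coefficients to the picture gives p.

2*x^3*y - 2*y^4 - 3*x^2 - 2*x*y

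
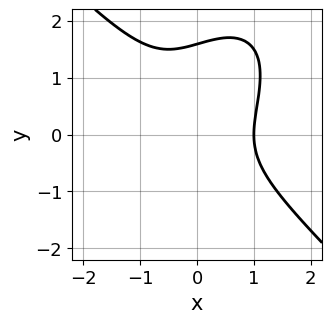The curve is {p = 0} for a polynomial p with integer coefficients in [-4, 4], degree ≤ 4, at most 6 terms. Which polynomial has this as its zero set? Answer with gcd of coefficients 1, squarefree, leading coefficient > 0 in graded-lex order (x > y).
(a) The degree is 3 — the shape is more complex than any degree-2 curve.
(b) Against the integer gridlines: it crosses the x-axis at the gridline x = 1.
(c) Solving for integer coefficients yields p as stated.

3*x^3 - x*y^2 + 2*y^3 - 2*y^2 - 3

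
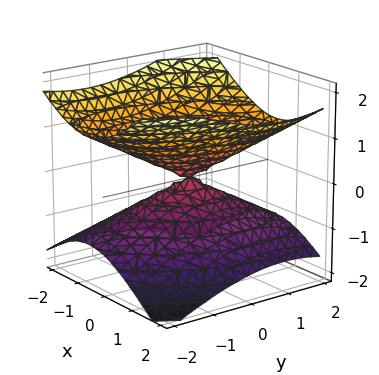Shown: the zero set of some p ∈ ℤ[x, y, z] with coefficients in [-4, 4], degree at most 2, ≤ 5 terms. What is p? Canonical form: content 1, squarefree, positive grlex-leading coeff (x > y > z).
2*x^2 - x*y + y^2 - 3*z^2

Degree: no degree-1 surface has this shape, so deg p = 2.
From the axis intercepts and sections: it crosses the x-axis at the gridline x = 0; it meets the y-axis at y = 0 (among the integer gridlines).
Solving for integer coefficients yields p as stated.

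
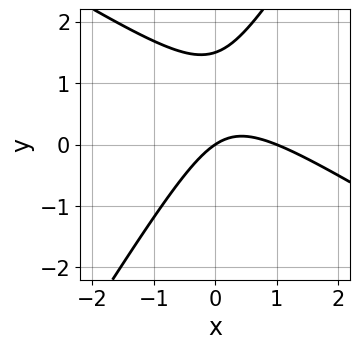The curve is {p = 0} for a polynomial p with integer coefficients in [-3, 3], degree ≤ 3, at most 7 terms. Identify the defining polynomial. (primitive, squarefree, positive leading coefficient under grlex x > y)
1. The degree is 2 — a generic line meets the curve in up to 2 points.
2. From the visible intercepts: one y-axis crossing is at y = 0; the x-axis gridline crossings are at x ∈ {0, 1}.
3. Assembling these constraints gives the stated polynomial.

2*x^2 + 2*x*y - 2*y^2 - 2*x + 3*y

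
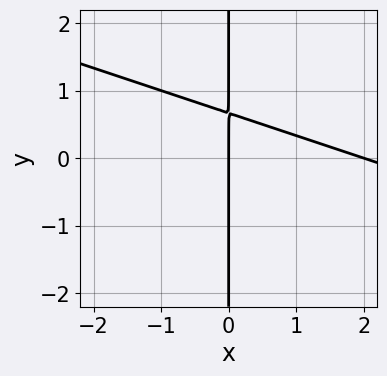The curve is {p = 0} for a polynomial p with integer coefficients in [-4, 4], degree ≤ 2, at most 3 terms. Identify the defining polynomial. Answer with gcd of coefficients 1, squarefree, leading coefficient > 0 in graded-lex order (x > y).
x^2 + 3*x*y - 2*x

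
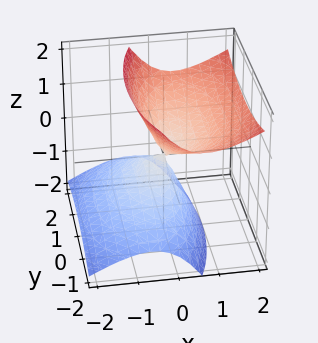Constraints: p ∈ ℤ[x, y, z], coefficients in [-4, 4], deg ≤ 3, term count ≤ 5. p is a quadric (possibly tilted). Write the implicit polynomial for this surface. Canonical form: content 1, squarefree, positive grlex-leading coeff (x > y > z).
1. deg p = 2. A generic line meets the surface in up to 2 points.
2. From the axis intercepts and sections: one x-axis crossing is at x = 0; it meets the z-axis at z = 0 (among the integer gridlines).
3. Solving for integer coefficients yields p as stated.

3*x^2 - 3*x*z + y^2 - 2*z^2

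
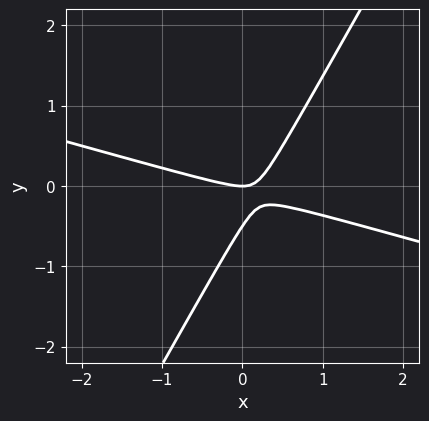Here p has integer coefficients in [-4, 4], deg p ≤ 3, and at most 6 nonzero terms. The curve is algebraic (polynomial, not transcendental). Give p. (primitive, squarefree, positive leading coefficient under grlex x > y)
x^2 + 3*x*y - 2*y^2 - y

(a) deg p = 2. The shape is more complex than any degree-1 curve.
(b) From the axis intercepts and sections: one x-axis crossing is at x = 0; one y-axis crossing is at y = 0.
(c) Assembling these constraints gives the stated polynomial.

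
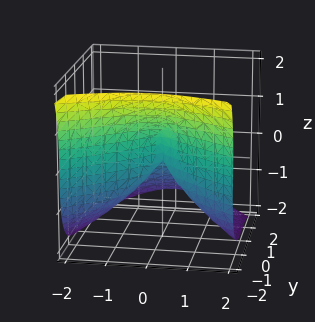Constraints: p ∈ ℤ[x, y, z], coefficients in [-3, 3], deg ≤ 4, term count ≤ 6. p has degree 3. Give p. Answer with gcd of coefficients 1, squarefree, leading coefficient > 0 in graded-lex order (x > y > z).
y^3 + z^3 + 2*x^2 - y^2

(a) deg p = 3. No degree-2 surface has this shape.
(b) From the axis intercepts and sections: one x-axis crossing is at x = 0; it crosses the z-axis at the gridline z = 0; among the integer gridlines, it crosses the y-axis at y ∈ {0, 1}.
(c) These observations pin down the coefficients.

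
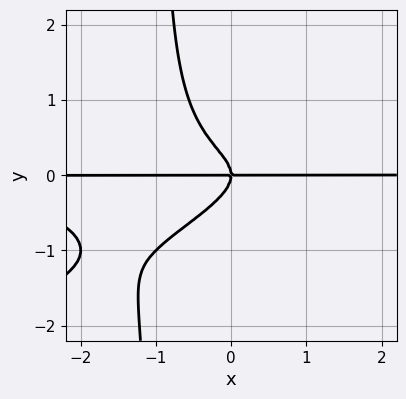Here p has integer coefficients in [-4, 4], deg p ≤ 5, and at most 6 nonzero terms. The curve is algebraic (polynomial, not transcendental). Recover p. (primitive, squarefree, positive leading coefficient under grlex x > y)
x^2*y^2 - 2*x*y^3 - 2*y^3 - x*y

(a) The degree is 4 — no degree-3 curve has this shape.
(b) From the axis intercepts and sections: it crosses the y-axis at the gridline y = 0; every point of the x-axis in the box is on the curve.
(c) Solving for integer coefficients yields p as stated.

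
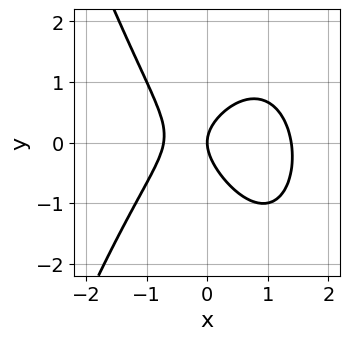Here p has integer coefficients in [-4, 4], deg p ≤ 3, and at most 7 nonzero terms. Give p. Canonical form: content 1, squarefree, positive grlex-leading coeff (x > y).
(a) deg p = 3. No degree-2 curve has this shape.
(b) From the visible intercepts: it crosses the x-axis at the gridline x = 0; it meets the y-axis at y = 0 (among the integer gridlines).
(c) The integer polynomial consistent with all of this is the stated p.

3*x^3 - 2*x^2 + x*y + 3*y^2 - 3*x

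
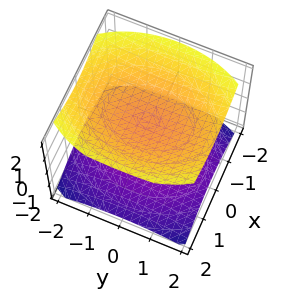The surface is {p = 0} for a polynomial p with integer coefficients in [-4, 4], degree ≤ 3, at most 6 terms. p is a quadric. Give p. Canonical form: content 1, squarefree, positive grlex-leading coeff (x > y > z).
1. The picture has 2 separate pieces.
2. The degree is 2 — two separate bowl-shaped sheets opening away from each other; a quadric.
3. Symmetries: the y ↦ −y reflection is a symmetry, so y appears only in even powers; mirror symmetry x ↦ −x ⇒ only even powers of x; it's symmetric under z → −z, forcing even powers of z.
4. From the visible intercepts: among the integer gridlines, it crosses the z-axis at z ∈ {-1, 1}; no y-intercept at any integer in the box; the surface avoids every integer x-axis point in the box.
5. Solving for integer coefficients yields p as stated.

2*x^2 + y^2 - 3*z^2 + 3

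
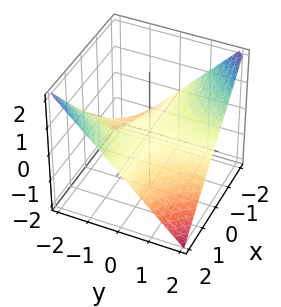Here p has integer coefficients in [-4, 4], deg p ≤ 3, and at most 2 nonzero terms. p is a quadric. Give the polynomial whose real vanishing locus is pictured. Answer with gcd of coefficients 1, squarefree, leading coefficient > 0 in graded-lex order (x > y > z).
x*y + 2*z

Degree: a saddle surface; a quadric, so deg p = 2.
From the axis intercepts and sections: the visible x-axis segment lies entirely on the surface; every point of the y-axis in the box is on the surface; it crosses the z-axis at the gridline z = 0.
Matching integer coefficients to the picture gives p.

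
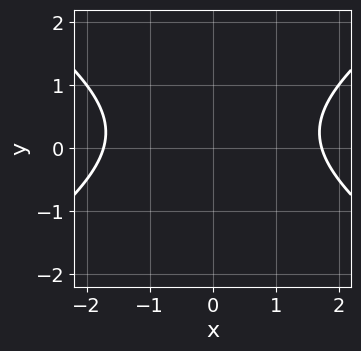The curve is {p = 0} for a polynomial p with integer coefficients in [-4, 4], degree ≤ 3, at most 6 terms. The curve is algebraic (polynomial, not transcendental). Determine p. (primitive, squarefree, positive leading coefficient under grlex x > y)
x^2 - 2*y^2 + y - 3

First, deg p = 2. No degree-1 curve has this shape.
Next, symmetries: it's symmetric under x → −x, forcing even powers of x.
Then, from the visible intercepts: no y-intercept at any integer in the box.
Finally, solving for integer coefficients yields p as stated.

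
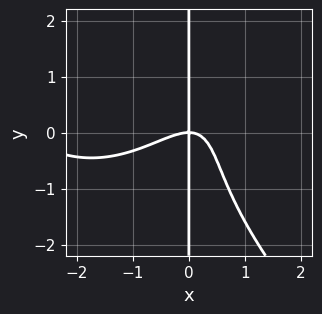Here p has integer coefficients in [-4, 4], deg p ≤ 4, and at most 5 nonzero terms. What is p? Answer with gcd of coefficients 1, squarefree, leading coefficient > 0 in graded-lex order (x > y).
x^4 + x*y^3 + 3*x^3 - 3*x^2*y + 3*x*y

(a) The degree is 4 — no degree-3 curve has this shape.
(b) Observable constraints: it crosses the x-axis at the gridline x = 0; every point of the y-axis in the box is on the curve.
(c) Assembling these constraints gives the stated polynomial.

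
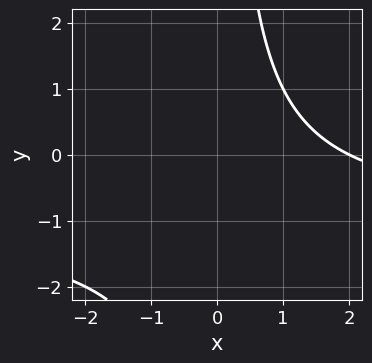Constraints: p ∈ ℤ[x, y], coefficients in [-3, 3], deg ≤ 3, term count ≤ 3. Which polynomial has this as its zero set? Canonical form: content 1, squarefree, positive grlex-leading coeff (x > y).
Degree: a generic line meets the curve in up to 2 points, so deg p = 2.
Checking where it meets the axes: it misses every integer gridline on the y-axis; one x-axis crossing is at x = 2.
The integer polynomial consistent with all of this is the stated p.

x*y + x - 2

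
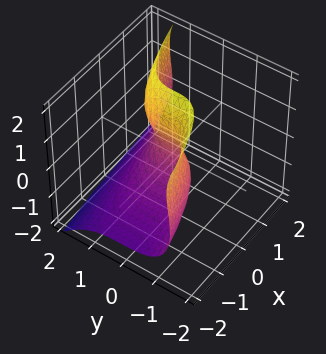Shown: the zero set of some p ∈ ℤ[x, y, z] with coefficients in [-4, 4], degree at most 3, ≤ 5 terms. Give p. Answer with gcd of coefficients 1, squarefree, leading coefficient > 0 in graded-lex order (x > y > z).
First, the degree is 3 — no degree-2 surface has this shape.
Then, checking where it meets the axes: it meets the y-axis at y = 0 (among the integer gridlines); one x-axis crossing is at x = 0.
Finally, fitting integer coefficients to these (and the overall shape) gives p. Check: (0, 0, 2) on the z-axis lies on the surface, and p(0, 0, 2) = 0. ✓

2*y^3 + z^3 - 2*z^2 - 3*x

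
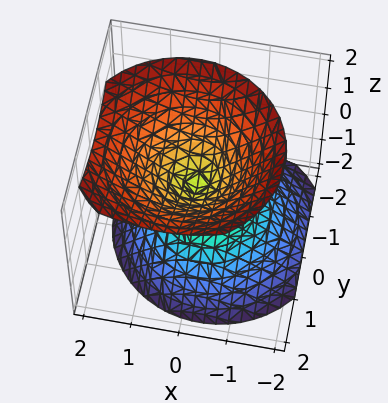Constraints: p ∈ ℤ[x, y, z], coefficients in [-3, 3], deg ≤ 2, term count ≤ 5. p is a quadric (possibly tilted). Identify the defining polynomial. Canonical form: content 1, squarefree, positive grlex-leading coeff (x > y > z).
3*x^2 - x*z + 3*y^2 - y*z - 3*z^2

(a) I count 2 distinct pieces. Treating them together as one polynomial.
(b) deg p = 2. A generic line meets the surface in up to 2 points.
(c) Observable constraints: it meets the z-axis at z = 0 (among the integer gridlines); it meets the y-axis at y = 0 (among the integer gridlines); one x-axis crossing is at x = 0.
(d) Together with the visible shape, these determine p as stated.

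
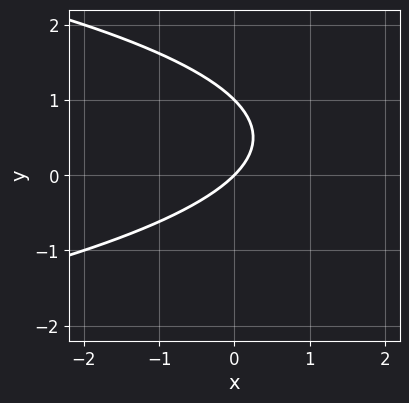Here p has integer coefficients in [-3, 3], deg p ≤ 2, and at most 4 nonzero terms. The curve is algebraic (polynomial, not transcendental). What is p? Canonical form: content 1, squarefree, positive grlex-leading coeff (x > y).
(a) Degree: a generic line meets the curve in up to 2 points, so deg p = 2.
(b) Reading off the gridlines: it crosses the x-axis at the gridline x = 0; the y-axis gridline crossings are at y ∈ {0, 1}.
(c) The integer polynomial consistent with all of this is the stated p.

y^2 + x - y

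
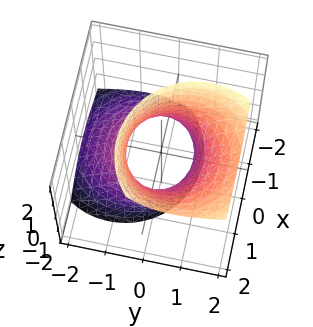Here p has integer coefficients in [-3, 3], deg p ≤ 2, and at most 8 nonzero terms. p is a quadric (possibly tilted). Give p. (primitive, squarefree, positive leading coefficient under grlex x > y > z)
First, deg p = 2.
Then, observable constraints: the y-axis gridline crossings are at y ∈ {-1, 1}; the x-axis gridline crossings are at x ∈ {-1, 1}.
Finally, solving for integer coefficients yields p as stated.

3*x^2 - 2*x*z + 3*y^2 - 3*y*z - z^2 - 3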